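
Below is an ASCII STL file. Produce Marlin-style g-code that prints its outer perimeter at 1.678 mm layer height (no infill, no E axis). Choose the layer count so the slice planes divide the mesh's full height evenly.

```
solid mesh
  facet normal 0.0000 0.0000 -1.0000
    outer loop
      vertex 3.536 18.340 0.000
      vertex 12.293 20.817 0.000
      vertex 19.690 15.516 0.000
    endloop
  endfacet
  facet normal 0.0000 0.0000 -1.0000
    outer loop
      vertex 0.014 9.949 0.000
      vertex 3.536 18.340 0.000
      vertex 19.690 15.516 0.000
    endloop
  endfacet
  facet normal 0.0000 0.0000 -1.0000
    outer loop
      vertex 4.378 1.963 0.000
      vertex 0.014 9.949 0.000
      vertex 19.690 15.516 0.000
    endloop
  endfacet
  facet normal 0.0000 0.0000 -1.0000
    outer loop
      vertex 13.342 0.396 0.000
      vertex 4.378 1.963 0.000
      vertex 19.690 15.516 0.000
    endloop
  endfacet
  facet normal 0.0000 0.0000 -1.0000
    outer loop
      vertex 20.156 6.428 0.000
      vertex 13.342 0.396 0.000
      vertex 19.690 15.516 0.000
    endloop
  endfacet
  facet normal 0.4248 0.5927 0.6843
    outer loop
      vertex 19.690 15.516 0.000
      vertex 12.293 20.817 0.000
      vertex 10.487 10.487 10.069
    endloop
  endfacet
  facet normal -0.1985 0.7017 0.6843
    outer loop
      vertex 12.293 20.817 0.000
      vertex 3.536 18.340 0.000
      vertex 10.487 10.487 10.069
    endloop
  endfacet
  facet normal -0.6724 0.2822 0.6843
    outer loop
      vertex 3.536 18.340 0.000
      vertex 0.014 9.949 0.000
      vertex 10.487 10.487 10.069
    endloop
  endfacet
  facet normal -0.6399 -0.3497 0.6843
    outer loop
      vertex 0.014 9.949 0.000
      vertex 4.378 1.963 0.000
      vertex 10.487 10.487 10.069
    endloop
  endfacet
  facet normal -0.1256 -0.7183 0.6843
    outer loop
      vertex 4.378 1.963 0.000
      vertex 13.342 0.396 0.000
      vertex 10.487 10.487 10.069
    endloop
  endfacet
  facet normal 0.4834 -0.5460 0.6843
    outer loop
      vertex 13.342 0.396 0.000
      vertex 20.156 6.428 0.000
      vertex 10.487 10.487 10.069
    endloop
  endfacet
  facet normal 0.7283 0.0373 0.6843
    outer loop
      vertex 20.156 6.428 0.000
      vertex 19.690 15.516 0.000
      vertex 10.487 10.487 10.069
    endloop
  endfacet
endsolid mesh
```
; perimeter-only toolpath
G21 ; units = mm
G90 ; absolute positioning
G28 ; home
; layer 1
G0 Z1.678
G0 X18.156 Y14.678
G1 X11.992 Y19.095
G1 X4.694 Y17.031
G1 X1.759 Y10.039
G1 X5.396 Y3.384
G1 X12.866 Y2.078
G1 X18.544 Y7.104
G1 X18.156 Y14.678
; layer 2
G0 Z3.356
G0 X16.622 Y13.840
G1 X11.691 Y17.374
G1 X5.853 Y15.722
G1 X3.505 Y10.128
G1 X6.414 Y4.804
G1 X12.390 Y3.760
G1 X16.933 Y7.781
G1 X16.622 Y13.840
; layer 3
G0 Z5.035
G0 X15.088 Y13.002
G1 X11.390 Y15.652
G1 X7.011 Y14.413
G1 X5.250 Y10.218
G1 X7.433 Y6.225
G1 X11.915 Y5.442
G1 X15.322 Y8.457
G1 X15.088 Y13.002
; layer 4
G0 Z6.713
G0 X13.555 Y12.163
G1 X11.089 Y13.930
G1 X8.170 Y13.105
G1 X6.996 Y10.308
G1 X8.451 Y7.646
G1 X11.439 Y7.123
G1 X13.710 Y9.134
G1 X13.555 Y12.163
; layer 5
G0 Z8.391
G0 X12.021 Y11.325
G1 X10.788 Y12.209
G1 X9.329 Y11.796
G1 X8.741 Y10.397
G1 X9.469 Y9.066
G1 X10.963 Y8.805
G1 X12.099 Y9.810
G1 X12.021 Y11.325
M2 ; end

The solid is a regular 7-sided pyramid, base circumscribed radius ≈ 10.5 mm, apex at z ≈ 10.1 mm. Slicing at Δz = 1.678 mm — 6 equal slices spanning the solid's height, so layer i sits at z = i·h/6 — gives 5 non-empty perimeters. Each is a 7-segment closed polygon; G0 lifts to the layer z and rapids to the start vertex, then G1 traces the edges. The cross-section shrinks linearly with z (the slice at the apex is degenerate and omitted).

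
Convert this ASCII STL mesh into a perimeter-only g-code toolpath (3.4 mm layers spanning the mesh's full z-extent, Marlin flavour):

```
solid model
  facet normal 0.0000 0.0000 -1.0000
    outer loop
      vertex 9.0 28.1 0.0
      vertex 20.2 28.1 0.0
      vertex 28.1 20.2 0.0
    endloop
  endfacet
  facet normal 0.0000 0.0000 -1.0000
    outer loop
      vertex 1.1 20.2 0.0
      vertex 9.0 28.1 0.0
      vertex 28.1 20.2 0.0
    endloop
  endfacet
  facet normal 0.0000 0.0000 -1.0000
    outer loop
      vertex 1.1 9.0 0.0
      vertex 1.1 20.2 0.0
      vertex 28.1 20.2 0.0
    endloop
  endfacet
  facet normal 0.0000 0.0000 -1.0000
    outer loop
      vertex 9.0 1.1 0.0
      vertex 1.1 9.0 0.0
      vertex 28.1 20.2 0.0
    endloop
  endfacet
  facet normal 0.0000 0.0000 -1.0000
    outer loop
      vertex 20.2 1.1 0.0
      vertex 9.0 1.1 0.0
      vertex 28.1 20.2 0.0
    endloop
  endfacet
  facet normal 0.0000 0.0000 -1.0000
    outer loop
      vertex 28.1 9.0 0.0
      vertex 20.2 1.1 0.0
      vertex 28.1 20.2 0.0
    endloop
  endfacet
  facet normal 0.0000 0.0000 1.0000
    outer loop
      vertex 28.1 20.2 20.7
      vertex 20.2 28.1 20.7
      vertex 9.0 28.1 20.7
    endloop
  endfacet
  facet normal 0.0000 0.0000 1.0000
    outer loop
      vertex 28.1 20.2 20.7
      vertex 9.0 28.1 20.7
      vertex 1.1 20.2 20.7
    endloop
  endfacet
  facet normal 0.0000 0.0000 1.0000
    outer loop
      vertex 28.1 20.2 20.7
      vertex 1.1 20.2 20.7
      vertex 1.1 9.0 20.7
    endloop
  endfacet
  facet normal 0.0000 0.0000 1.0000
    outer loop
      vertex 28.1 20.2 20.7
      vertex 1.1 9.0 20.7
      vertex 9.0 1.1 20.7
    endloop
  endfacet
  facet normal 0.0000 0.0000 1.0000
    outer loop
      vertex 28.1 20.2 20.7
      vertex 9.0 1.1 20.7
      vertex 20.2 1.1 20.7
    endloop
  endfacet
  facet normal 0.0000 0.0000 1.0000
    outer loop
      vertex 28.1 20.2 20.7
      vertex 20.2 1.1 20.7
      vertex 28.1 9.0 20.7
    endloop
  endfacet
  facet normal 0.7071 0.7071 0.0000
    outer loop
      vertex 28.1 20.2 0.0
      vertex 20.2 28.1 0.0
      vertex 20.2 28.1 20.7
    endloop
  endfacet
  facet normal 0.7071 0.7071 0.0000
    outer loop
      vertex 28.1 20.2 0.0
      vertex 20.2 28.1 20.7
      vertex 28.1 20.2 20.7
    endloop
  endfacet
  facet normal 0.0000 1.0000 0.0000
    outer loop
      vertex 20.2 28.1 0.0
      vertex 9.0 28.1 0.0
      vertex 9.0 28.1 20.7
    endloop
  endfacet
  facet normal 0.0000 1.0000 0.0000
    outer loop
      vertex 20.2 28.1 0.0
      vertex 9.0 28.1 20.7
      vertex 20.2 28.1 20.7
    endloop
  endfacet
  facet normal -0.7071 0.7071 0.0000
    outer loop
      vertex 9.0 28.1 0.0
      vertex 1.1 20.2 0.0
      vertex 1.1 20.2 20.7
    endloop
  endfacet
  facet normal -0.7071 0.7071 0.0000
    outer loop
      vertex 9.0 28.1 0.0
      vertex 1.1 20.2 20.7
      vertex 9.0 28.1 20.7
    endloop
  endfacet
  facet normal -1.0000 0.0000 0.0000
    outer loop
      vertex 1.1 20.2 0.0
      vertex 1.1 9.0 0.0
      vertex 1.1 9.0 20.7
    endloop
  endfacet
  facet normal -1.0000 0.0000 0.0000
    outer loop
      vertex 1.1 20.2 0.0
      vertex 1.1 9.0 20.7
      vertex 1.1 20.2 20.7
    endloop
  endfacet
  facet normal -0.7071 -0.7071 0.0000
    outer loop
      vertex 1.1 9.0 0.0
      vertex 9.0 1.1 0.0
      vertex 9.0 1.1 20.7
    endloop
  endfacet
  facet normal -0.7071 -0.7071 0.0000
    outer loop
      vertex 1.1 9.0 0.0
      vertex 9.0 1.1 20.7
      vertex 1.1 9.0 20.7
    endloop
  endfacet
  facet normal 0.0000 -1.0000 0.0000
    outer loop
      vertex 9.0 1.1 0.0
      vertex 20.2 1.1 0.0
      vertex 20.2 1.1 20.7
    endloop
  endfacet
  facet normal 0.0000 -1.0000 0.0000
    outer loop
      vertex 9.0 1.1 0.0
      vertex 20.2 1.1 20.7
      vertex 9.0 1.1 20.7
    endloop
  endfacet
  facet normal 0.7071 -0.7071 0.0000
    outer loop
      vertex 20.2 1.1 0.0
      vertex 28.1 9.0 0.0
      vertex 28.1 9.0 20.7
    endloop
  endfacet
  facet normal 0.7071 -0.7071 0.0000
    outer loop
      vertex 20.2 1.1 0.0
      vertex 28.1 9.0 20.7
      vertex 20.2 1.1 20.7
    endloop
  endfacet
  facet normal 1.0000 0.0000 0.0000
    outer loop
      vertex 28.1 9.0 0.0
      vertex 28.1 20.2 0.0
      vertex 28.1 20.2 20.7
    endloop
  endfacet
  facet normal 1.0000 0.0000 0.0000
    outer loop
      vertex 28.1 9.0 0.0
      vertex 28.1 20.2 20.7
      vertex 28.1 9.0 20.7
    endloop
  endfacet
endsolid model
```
; perimeter-only toolpath
G21 ; units = mm
G90 ; absolute positioning
G28 ; home
; layer 1
G0 Z3.4
G0 X28.1 Y20.2
G1 X20.2 Y28.1
G1 X9.0 Y28.1
G1 X1.1 Y20.2
G1 X1.1 Y9.0
G1 X9.0 Y1.1
G1 X20.2 Y1.1
G1 X28.1 Y9.0
G1 X28.1 Y20.2
; layer 2
G0 Z6.9
G0 X28.1 Y20.2
G1 X20.2 Y28.1
G1 X9.0 Y28.1
G1 X1.1 Y20.2
G1 X1.1 Y9.0
G1 X9.0 Y1.1
G1 X20.2 Y1.1
G1 X28.1 Y9.0
G1 X28.1 Y20.2
; layer 3
G0 Z10.3
G0 X28.1 Y20.2
G1 X20.2 Y28.1
G1 X9.0 Y28.1
G1 X1.1 Y20.2
G1 X1.1 Y9.0
G1 X9.0 Y1.1
G1 X20.2 Y1.1
G1 X28.1 Y9.0
G1 X28.1 Y20.2
; layer 4
G0 Z13.8
G0 X28.1 Y20.2
G1 X20.2 Y28.1
G1 X9.0 Y28.1
G1 X1.1 Y20.2
G1 X1.1 Y9.0
G1 X9.0 Y1.1
G1 X20.2 Y1.1
G1 X28.1 Y9.0
G1 X28.1 Y20.2
; layer 5
G0 Z17.2
G0 X28.1 Y20.2
G1 X20.2 Y28.1
G1 X9.0 Y28.1
G1 X1.1 Y20.2
G1 X1.1 Y9.0
G1 X9.0 Y1.1
G1 X20.2 Y1.1
G1 X28.1 Y9.0
G1 X28.1 Y20.2
; layer 6
G0 Z20.7
G0 X28.1 Y20.2
G1 X20.2 Y28.1
G1 X9.0 Y28.1
G1 X1.1 Y20.2
G1 X1.1 Y9.0
G1 X9.0 Y1.1
G1 X20.2 Y1.1
G1 X28.1 Y9.0
G1 X28.1 Y20.2
M2 ; end

The solid is a regular 8-sided prism (a cylinder approximated with 8 flat sides), circumscribed radius ≈ 14.6 mm, height ≈ 20.7 mm. Slicing at Δz = 3.4 mm — 6 equal slices spanning the solid's height, so layer i sits at z = i·h/6 — gives 6 non-empty perimeters. Each is a 8-segment closed polygon; G0 lifts to the layer z and rapids to the start vertex, then G1 traces the edges.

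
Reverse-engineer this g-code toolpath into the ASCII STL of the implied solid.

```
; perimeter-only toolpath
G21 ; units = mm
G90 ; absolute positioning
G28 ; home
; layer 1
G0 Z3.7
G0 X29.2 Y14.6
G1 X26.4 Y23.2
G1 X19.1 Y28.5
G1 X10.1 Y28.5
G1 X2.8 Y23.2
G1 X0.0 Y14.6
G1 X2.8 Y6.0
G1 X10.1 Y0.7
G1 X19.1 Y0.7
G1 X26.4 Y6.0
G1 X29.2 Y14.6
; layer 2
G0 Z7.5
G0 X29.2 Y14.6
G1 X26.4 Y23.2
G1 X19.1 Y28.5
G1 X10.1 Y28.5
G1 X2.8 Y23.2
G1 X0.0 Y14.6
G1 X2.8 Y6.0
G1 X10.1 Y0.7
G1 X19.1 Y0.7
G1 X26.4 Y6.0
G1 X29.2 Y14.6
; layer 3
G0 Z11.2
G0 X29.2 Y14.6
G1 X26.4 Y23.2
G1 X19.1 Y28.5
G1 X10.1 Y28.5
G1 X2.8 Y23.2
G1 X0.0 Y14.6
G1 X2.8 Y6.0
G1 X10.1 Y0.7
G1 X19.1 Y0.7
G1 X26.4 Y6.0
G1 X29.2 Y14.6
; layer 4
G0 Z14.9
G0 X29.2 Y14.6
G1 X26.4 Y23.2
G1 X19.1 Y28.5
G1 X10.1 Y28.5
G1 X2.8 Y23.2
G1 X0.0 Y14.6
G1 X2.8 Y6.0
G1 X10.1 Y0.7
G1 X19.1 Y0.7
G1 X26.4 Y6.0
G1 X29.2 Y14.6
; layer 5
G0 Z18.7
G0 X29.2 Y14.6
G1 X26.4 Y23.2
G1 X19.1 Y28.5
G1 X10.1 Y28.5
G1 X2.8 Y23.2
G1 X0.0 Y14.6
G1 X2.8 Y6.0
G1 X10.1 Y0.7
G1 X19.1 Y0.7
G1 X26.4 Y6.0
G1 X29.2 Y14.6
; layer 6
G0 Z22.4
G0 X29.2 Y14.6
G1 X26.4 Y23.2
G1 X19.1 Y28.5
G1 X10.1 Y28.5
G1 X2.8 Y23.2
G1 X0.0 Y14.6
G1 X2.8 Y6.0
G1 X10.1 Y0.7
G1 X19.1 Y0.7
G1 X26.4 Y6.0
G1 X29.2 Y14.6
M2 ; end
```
solid part
  facet normal 0.0000 0.0000 -1.0000
    outer loop
      vertex 19.1 28.5 0.0
      vertex 26.4 23.2 0.0
      vertex 29.2 14.6 0.0
    endloop
  endfacet
  facet normal 0.0000 0.0000 -1.0000
    outer loop
      vertex 10.1 28.5 0.0
      vertex 19.1 28.5 0.0
      vertex 29.2 14.6 0.0
    endloop
  endfacet
  facet normal 0.0000 0.0000 -1.0000
    outer loop
      vertex 2.8 23.2 0.0
      vertex 10.1 28.5 0.0
      vertex 29.2 14.6 0.0
    endloop
  endfacet
  facet normal 0.0000 0.0000 -1.0000
    outer loop
      vertex 0.0 14.6 0.0
      vertex 2.8 23.2 0.0
      vertex 29.2 14.6 0.0
    endloop
  endfacet
  facet normal 0.0000 0.0000 -1.0000
    outer loop
      vertex 2.8 6.0 0.0
      vertex 0.0 14.6 0.0
      vertex 29.2 14.6 0.0
    endloop
  endfacet
  facet normal 0.0000 0.0000 -1.0000
    outer loop
      vertex 10.1 0.7 0.0
      vertex 2.8 6.0 0.0
      vertex 29.2 14.6 0.0
    endloop
  endfacet
  facet normal 0.0000 0.0000 -1.0000
    outer loop
      vertex 19.1 0.7 0.0
      vertex 10.1 0.7 0.0
      vertex 29.2 14.6 0.0
    endloop
  endfacet
  facet normal 0.0000 0.0000 -1.0000
    outer loop
      vertex 26.4 6.0 0.0
      vertex 19.1 0.7 0.0
      vertex 29.2 14.6 0.0
    endloop
  endfacet
  facet normal 0.0000 0.0000 1.0000
    outer loop
      vertex 29.2 14.6 22.4
      vertex 26.4 23.2 22.4
      vertex 19.1 28.5 22.4
    endloop
  endfacet
  facet normal 0.0000 0.0000 1.0000
    outer loop
      vertex 29.2 14.6 22.4
      vertex 19.1 28.5 22.4
      vertex 10.1 28.5 22.4
    endloop
  endfacet
  facet normal 0.0000 0.0000 1.0000
    outer loop
      vertex 29.2 14.6 22.4
      vertex 10.1 28.5 22.4
      vertex 2.8 23.2 22.4
    endloop
  endfacet
  facet normal 0.0000 0.0000 1.0000
    outer loop
      vertex 29.2 14.6 22.4
      vertex 2.8 23.2 22.4
      vertex 0.0 14.6 22.4
    endloop
  endfacet
  facet normal 0.0000 0.0000 1.0000
    outer loop
      vertex 29.2 14.6 22.4
      vertex 0.0 14.6 22.4
      vertex 2.8 6.0 22.4
    endloop
  endfacet
  facet normal 0.0000 0.0000 1.0000
    outer loop
      vertex 29.2 14.6 22.4
      vertex 2.8 6.0 22.4
      vertex 10.1 0.7 22.4
    endloop
  endfacet
  facet normal 0.0000 0.0000 1.0000
    outer loop
      vertex 29.2 14.6 22.4
      vertex 10.1 0.7 22.4
      vertex 19.1 0.7 22.4
    endloop
  endfacet
  facet normal 0.0000 0.0000 1.0000
    outer loop
      vertex 29.2 14.6 22.4
      vertex 19.1 0.7 22.4
      vertex 26.4 6.0 22.4
    endloop
  endfacet
  facet normal 0.9509 0.3096 0.0000
    outer loop
      vertex 29.2 14.6 0.0
      vertex 26.4 23.2 0.0
      vertex 26.4 23.2 22.4
    endloop
  endfacet
  facet normal 0.9509 0.3096 0.0000
    outer loop
      vertex 29.2 14.6 0.0
      vertex 26.4 23.2 22.4
      vertex 29.2 14.6 22.4
    endloop
  endfacet
  facet normal 0.5875 0.8092 0.0000
    outer loop
      vertex 26.4 23.2 0.0
      vertex 19.1 28.5 0.0
      vertex 19.1 28.5 22.4
    endloop
  endfacet
  facet normal 0.5875 0.8092 0.0000
    outer loop
      vertex 26.4 23.2 0.0
      vertex 19.1 28.5 22.4
      vertex 26.4 23.2 22.4
    endloop
  endfacet
  facet normal 0.0000 1.0000 0.0000
    outer loop
      vertex 19.1 28.5 0.0
      vertex 10.1 28.5 0.0
      vertex 10.1 28.5 22.4
    endloop
  endfacet
  facet normal 0.0000 1.0000 0.0000
    outer loop
      vertex 19.1 28.5 0.0
      vertex 10.1 28.5 22.4
      vertex 19.1 28.5 22.4
    endloop
  endfacet
  facet normal -0.5875 0.8092 0.0000
    outer loop
      vertex 10.1 28.5 0.0
      vertex 2.8 23.2 0.0
      vertex 2.8 23.2 22.4
    endloop
  endfacet
  facet normal -0.5875 0.8092 0.0000
    outer loop
      vertex 10.1 28.5 0.0
      vertex 2.8 23.2 22.4
      vertex 10.1 28.5 22.4
    endloop
  endfacet
  facet normal -0.9509 0.3096 0.0000
    outer loop
      vertex 2.8 23.2 0.0
      vertex 0.0 14.6 0.0
      vertex 0.0 14.6 22.4
    endloop
  endfacet
  facet normal -0.9509 0.3096 0.0000
    outer loop
      vertex 2.8 23.2 0.0
      vertex 0.0 14.6 22.4
      vertex 2.8 23.2 22.4
    endloop
  endfacet
  facet normal -0.9509 -0.3096 0.0000
    outer loop
      vertex 0.0 14.6 0.0
      vertex 2.8 6.0 0.0
      vertex 2.8 6.0 22.4
    endloop
  endfacet
  facet normal -0.9509 -0.3096 0.0000
    outer loop
      vertex 0.0 14.6 0.0
      vertex 2.8 6.0 22.4
      vertex 0.0 14.6 22.4
    endloop
  endfacet
  facet normal -0.5875 -0.8092 0.0000
    outer loop
      vertex 2.8 6.0 0.0
      vertex 10.1 0.7 0.0
      vertex 10.1 0.7 22.4
    endloop
  endfacet
  facet normal -0.5875 -0.8092 0.0000
    outer loop
      vertex 2.8 6.0 0.0
      vertex 10.1 0.7 22.4
      vertex 2.8 6.0 22.4
    endloop
  endfacet
  facet normal 0.0000 -1.0000 0.0000
    outer loop
      vertex 10.1 0.7 0.0
      vertex 19.1 0.7 0.0
      vertex 19.1 0.7 22.4
    endloop
  endfacet
  facet normal 0.0000 -1.0000 0.0000
    outer loop
      vertex 10.1 0.7 0.0
      vertex 19.1 0.7 22.4
      vertex 10.1 0.7 22.4
    endloop
  endfacet
  facet normal 0.5875 -0.8092 0.0000
    outer loop
      vertex 19.1 0.7 0.0
      vertex 26.4 6.0 0.0
      vertex 26.4 6.0 22.4
    endloop
  endfacet
  facet normal 0.5875 -0.8092 0.0000
    outer loop
      vertex 19.1 0.7 0.0
      vertex 26.4 6.0 22.4
      vertex 19.1 0.7 22.4
    endloop
  endfacet
  facet normal 0.9509 -0.3096 0.0000
    outer loop
      vertex 26.4 6.0 0.0
      vertex 29.2 14.6 0.0
      vertex 29.2 14.6 22.4
    endloop
  endfacet
  facet normal 0.9509 -0.3096 0.0000
    outer loop
      vertex 26.4 6.0 0.0
      vertex 29.2 14.6 22.4
      vertex 26.4 6.0 22.4
    endloop
  endfacet
endsolid part

The G0 Z moves step by Δz≈3.7 mm. Every layer's G1 loop is the same polygon, so the solid is a straight extrusion of it from z=0 to z≈22.4. Closing with flat bottom and top caps and triangulating gives 36 facets — a regular 10-sided prism (a cylinder approximated with 10 flat sides), circumscribed radius ≈ 14.6 mm, height ≈ 22.4 mm.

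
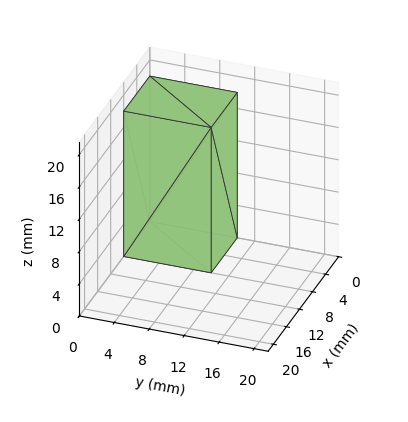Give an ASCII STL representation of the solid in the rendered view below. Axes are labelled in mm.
Reading the render: the shape is a rectangular box, roughly 8 × 10 mm footprint and 18 mm tall (dimensions read to the nearest mm from the axis ticks). For the STL, each face is triangulated and given an outward normal.

solid part
  facet normal 0.0000 0.0000 -1.0000
    outer loop
      vertex 8.00 10.00 0.00
      vertex 8.00 0.00 0.00
      vertex 0.00 0.00 0.00
    endloop
  endfacet
  facet normal 0.0000 0.0000 -1.0000
    outer loop
      vertex 0.00 10.00 0.00
      vertex 8.00 10.00 0.00
      vertex 0.00 0.00 0.00
    endloop
  endfacet
  facet normal 0.0000 0.0000 1.0000
    outer loop
      vertex 0.00 0.00 18.00
      vertex 8.00 0.00 18.00
      vertex 8.00 10.00 18.00
    endloop
  endfacet
  facet normal 0.0000 0.0000 1.0000
    outer loop
      vertex 0.00 0.00 18.00
      vertex 8.00 10.00 18.00
      vertex 0.00 10.00 18.00
    endloop
  endfacet
  facet normal 0.0000 -1.0000 0.0000
    outer loop
      vertex 0.00 0.00 0.00
      vertex 8.00 0.00 0.00
      vertex 8.00 0.00 18.00
    endloop
  endfacet
  facet normal 0.0000 -1.0000 0.0000
    outer loop
      vertex 0.00 0.00 0.00
      vertex 8.00 0.00 18.00
      vertex 0.00 0.00 18.00
    endloop
  endfacet
  facet normal 0.0000 1.0000 0.0000
    outer loop
      vertex 8.00 10.00 18.00
      vertex 8.00 10.00 0.00
      vertex 0.00 10.00 0.00
    endloop
  endfacet
  facet normal 0.0000 1.0000 0.0000
    outer loop
      vertex 0.00 10.00 18.00
      vertex 8.00 10.00 18.00
      vertex 0.00 10.00 0.00
    endloop
  endfacet
  facet normal -1.0000 0.0000 0.0000
    outer loop
      vertex 0.00 10.00 18.00
      vertex 0.00 10.00 0.00
      vertex 0.00 0.00 0.00
    endloop
  endfacet
  facet normal -1.0000 0.0000 0.0000
    outer loop
      vertex 0.00 0.00 18.00
      vertex 0.00 10.00 18.00
      vertex 0.00 0.00 0.00
    endloop
  endfacet
  facet normal 1.0000 0.0000 0.0000
    outer loop
      vertex 8.00 0.00 0.00
      vertex 8.00 10.00 0.00
      vertex 8.00 10.00 18.00
    endloop
  endfacet
  facet normal 1.0000 0.0000 0.0000
    outer loop
      vertex 8.00 0.00 0.00
      vertex 8.00 10.00 18.00
      vertex 8.00 0.00 18.00
    endloop
  endfacet
endsolid part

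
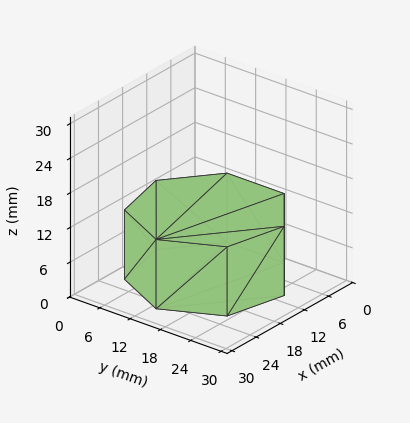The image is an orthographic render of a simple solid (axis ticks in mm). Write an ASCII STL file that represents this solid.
Reading the render: the shape is a regular 7-sided prism (a cylinder approximated with 7 flat sides), circumscribed radius ≈ 13 mm, height ≈ 12 mm (dimensions read to the nearest mm from the axis ticks). For the STL, each face is triangulated and given an outward normal.

solid part
  facet normal 0.0000 0.0000 -1.0000
    outer loop
      vertex 10.107 25.674 0.000
      vertex 21.105 23.164 0.000
      vertex 26.000 13.000 0.000
    endloop
  endfacet
  facet normal 0.0000 0.0000 -1.0000
    outer loop
      vertex 1.287 18.640 0.000
      vertex 10.107 25.674 0.000
      vertex 26.000 13.000 0.000
    endloop
  endfacet
  facet normal 0.0000 0.0000 -1.0000
    outer loop
      vertex 1.287 7.360 0.000
      vertex 1.287 18.640 0.000
      vertex 26.000 13.000 0.000
    endloop
  endfacet
  facet normal 0.0000 0.0000 -1.0000
    outer loop
      vertex 10.107 0.326 0.000
      vertex 1.287 7.360 0.000
      vertex 26.000 13.000 0.000
    endloop
  endfacet
  facet normal 0.0000 0.0000 -1.0000
    outer loop
      vertex 21.105 2.836 0.000
      vertex 10.107 0.326 0.000
      vertex 26.000 13.000 0.000
    endloop
  endfacet
  facet normal 0.0000 0.0000 1.0000
    outer loop
      vertex 26.000 13.000 12.000
      vertex 21.105 23.164 12.000
      vertex 10.107 25.674 12.000
    endloop
  endfacet
  facet normal 0.0000 0.0000 1.0000
    outer loop
      vertex 26.000 13.000 12.000
      vertex 10.107 25.674 12.000
      vertex 1.287 18.640 12.000
    endloop
  endfacet
  facet normal 0.0000 0.0000 1.0000
    outer loop
      vertex 26.000 13.000 12.000
      vertex 1.287 18.640 12.000
      vertex 1.287 7.360 12.000
    endloop
  endfacet
  facet normal 0.0000 0.0000 1.0000
    outer loop
      vertex 26.000 13.000 12.000
      vertex 1.287 7.360 12.000
      vertex 10.107 0.326 12.000
    endloop
  endfacet
  facet normal 0.0000 0.0000 1.0000
    outer loop
      vertex 26.000 13.000 12.000
      vertex 10.107 0.326 12.000
      vertex 21.105 2.836 12.000
    endloop
  endfacet
  facet normal 0.9010 0.4339 0.0000
    outer loop
      vertex 26.000 13.000 0.000
      vertex 21.105 23.164 0.000
      vertex 21.105 23.164 12.000
    endloop
  endfacet
  facet normal 0.9010 0.4339 0.0000
    outer loop
      vertex 26.000 13.000 0.000
      vertex 21.105 23.164 12.000
      vertex 26.000 13.000 12.000
    endloop
  endfacet
  facet normal 0.2225 0.9749 0.0000
    outer loop
      vertex 21.105 23.164 0.000
      vertex 10.107 25.674 0.000
      vertex 10.107 25.674 12.000
    endloop
  endfacet
  facet normal 0.2225 0.9749 0.0000
    outer loop
      vertex 21.105 23.164 0.000
      vertex 10.107 25.674 12.000
      vertex 21.105 23.164 12.000
    endloop
  endfacet
  facet normal -0.6235 0.7818 0.0000
    outer loop
      vertex 10.107 25.674 0.000
      vertex 1.287 18.640 0.000
      vertex 1.287 18.640 12.000
    endloop
  endfacet
  facet normal -0.6235 0.7818 0.0000
    outer loop
      vertex 10.107 25.674 0.000
      vertex 1.287 18.640 12.000
      vertex 10.107 25.674 12.000
    endloop
  endfacet
  facet normal -1.0000 0.0000 0.0000
    outer loop
      vertex 1.287 18.640 0.000
      vertex 1.287 7.360 0.000
      vertex 1.287 7.360 12.000
    endloop
  endfacet
  facet normal -1.0000 0.0000 0.0000
    outer loop
      vertex 1.287 18.640 0.000
      vertex 1.287 7.360 12.000
      vertex 1.287 18.640 12.000
    endloop
  endfacet
  facet normal -0.6235 -0.7818 0.0000
    outer loop
      vertex 1.287 7.360 0.000
      vertex 10.107 0.326 0.000
      vertex 10.107 0.326 12.000
    endloop
  endfacet
  facet normal -0.6235 -0.7818 0.0000
    outer loop
      vertex 1.287 7.360 0.000
      vertex 10.107 0.326 12.000
      vertex 1.287 7.360 12.000
    endloop
  endfacet
  facet normal 0.2225 -0.9749 0.0000
    outer loop
      vertex 10.107 0.326 0.000
      vertex 21.105 2.836 0.000
      vertex 21.105 2.836 12.000
    endloop
  endfacet
  facet normal 0.2225 -0.9749 0.0000
    outer loop
      vertex 10.107 0.326 0.000
      vertex 21.105 2.836 12.000
      vertex 10.107 0.326 12.000
    endloop
  endfacet
  facet normal 0.9010 -0.4339 0.0000
    outer loop
      vertex 21.105 2.836 0.000
      vertex 26.000 13.000 0.000
      vertex 26.000 13.000 12.000
    endloop
  endfacet
  facet normal 0.9010 -0.4339 0.0000
    outer loop
      vertex 21.105 2.836 0.000
      vertex 26.000 13.000 12.000
      vertex 21.105 2.836 12.000
    endloop
  endfacet
endsolid part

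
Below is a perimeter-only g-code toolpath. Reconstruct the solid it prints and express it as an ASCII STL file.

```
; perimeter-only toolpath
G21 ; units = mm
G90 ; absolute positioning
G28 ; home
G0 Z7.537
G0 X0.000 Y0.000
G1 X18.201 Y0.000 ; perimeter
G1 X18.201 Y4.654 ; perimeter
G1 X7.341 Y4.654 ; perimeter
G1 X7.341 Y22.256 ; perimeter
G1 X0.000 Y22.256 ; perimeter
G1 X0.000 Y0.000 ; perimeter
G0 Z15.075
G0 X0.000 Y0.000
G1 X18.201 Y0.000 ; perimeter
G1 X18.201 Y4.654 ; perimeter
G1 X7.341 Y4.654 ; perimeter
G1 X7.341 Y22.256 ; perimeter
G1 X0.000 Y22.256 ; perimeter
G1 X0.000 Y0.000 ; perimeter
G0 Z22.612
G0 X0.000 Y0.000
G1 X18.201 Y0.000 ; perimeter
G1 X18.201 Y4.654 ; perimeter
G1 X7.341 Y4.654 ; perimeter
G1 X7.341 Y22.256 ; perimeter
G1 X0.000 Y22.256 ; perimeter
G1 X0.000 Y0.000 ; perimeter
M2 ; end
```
solid part
  facet normal 0.0000 0.0000 -1.0000
    outer loop
      vertex 18.201 4.654 0.000
      vertex 18.201 0.000 0.000
      vertex 0.000 0.000 0.000
    endloop
  endfacet
  facet normal 0.0000 0.0000 -1.0000
    outer loop
      vertex 7.341 4.654 0.000
      vertex 18.201 4.654 0.000
      vertex 0.000 0.000 0.000
    endloop
  endfacet
  facet normal 0.0000 0.0000 -1.0000
    outer loop
      vertex 7.341 22.256 0.000
      vertex 7.341 4.654 0.000
      vertex 0.000 0.000 0.000
    endloop
  endfacet
  facet normal 0.0000 0.0000 -1.0000
    outer loop
      vertex 0.000 22.256 0.000
      vertex 7.341 22.256 0.000
      vertex 0.000 0.000 0.000
    endloop
  endfacet
  facet normal 0.0000 0.0000 1.0000
    outer loop
      vertex 0.000 0.000 22.612
      vertex 18.201 0.000 22.612
      vertex 18.201 4.654 22.612
    endloop
  endfacet
  facet normal 0.0000 0.0000 1.0000
    outer loop
      vertex 0.000 0.000 22.612
      vertex 18.201 4.654 22.612
      vertex 7.341 4.654 22.612
    endloop
  endfacet
  facet normal 0.0000 0.0000 1.0000
    outer loop
      vertex 0.000 0.000 22.612
      vertex 7.341 4.654 22.612
      vertex 7.341 22.256 22.612
    endloop
  endfacet
  facet normal 0.0000 0.0000 1.0000
    outer loop
      vertex 0.000 0.000 22.612
      vertex 7.341 22.256 22.612
      vertex 0.000 22.256 22.612
    endloop
  endfacet
  facet normal 0.0000 -1.0000 0.0000
    outer loop
      vertex 0.000 0.000 0.000
      vertex 18.201 0.000 0.000
      vertex 18.201 0.000 22.612
    endloop
  endfacet
  facet normal 0.0000 -1.0000 0.0000
    outer loop
      vertex 0.000 0.000 0.000
      vertex 18.201 0.000 22.612
      vertex 0.000 0.000 22.612
    endloop
  endfacet
  facet normal 1.0000 0.0000 0.0000
    outer loop
      vertex 18.201 0.000 0.000
      vertex 18.201 4.654 0.000
      vertex 18.201 4.654 22.612
    endloop
  endfacet
  facet normal 1.0000 0.0000 0.0000
    outer loop
      vertex 18.201 0.000 0.000
      vertex 18.201 4.654 22.612
      vertex 18.201 0.000 22.612
    endloop
  endfacet
  facet normal 0.0000 1.0000 0.0000
    outer loop
      vertex 18.201 4.654 0.000
      vertex 7.341 4.654 0.000
      vertex 7.341 4.654 22.612
    endloop
  endfacet
  facet normal 0.0000 1.0000 0.0000
    outer loop
      vertex 18.201 4.654 0.000
      vertex 7.341 4.654 22.612
      vertex 18.201 4.654 22.612
    endloop
  endfacet
  facet normal 1.0000 0.0000 0.0000
    outer loop
      vertex 7.341 4.654 0.000
      vertex 7.341 22.256 0.000
      vertex 7.341 22.256 22.612
    endloop
  endfacet
  facet normal 1.0000 0.0000 0.0000
    outer loop
      vertex 7.341 4.654 0.000
      vertex 7.341 22.256 22.612
      vertex 7.341 4.654 22.612
    endloop
  endfacet
  facet normal 0.0000 1.0000 0.0000
    outer loop
      vertex 7.341 22.256 0.000
      vertex 0.000 22.256 0.000
      vertex 0.000 22.256 22.612
    endloop
  endfacet
  facet normal 0.0000 1.0000 0.0000
    outer loop
      vertex 7.341 22.256 0.000
      vertex 0.000 22.256 22.612
      vertex 7.341 22.256 22.612
    endloop
  endfacet
  facet normal -1.0000 0.0000 0.0000
    outer loop
      vertex 0.000 22.256 0.000
      vertex 0.000 0.000 0.000
      vertex 0.000 0.000 22.612
    endloop
  endfacet
  facet normal -1.0000 0.0000 0.0000
    outer loop
      vertex 0.000 22.256 0.000
      vertex 0.000 0.000 22.612
      vertex 0.000 22.256 22.612
    endloop
  endfacet
endsolid part

The G0 Z moves step by Δz≈7.537 mm. Every layer's G1 loop is the same polygon, so the solid is a straight extrusion of it from z=0 to z≈22.6. Closing with flat bottom and top caps and triangulating gives 20 facets — an L-shaped prism: outer 18.2 × 22.3 mm, arm thicknesses ≈ 4.65 mm (horizontal) and 7.34 mm (vertical), extruded 22.6 mm in z.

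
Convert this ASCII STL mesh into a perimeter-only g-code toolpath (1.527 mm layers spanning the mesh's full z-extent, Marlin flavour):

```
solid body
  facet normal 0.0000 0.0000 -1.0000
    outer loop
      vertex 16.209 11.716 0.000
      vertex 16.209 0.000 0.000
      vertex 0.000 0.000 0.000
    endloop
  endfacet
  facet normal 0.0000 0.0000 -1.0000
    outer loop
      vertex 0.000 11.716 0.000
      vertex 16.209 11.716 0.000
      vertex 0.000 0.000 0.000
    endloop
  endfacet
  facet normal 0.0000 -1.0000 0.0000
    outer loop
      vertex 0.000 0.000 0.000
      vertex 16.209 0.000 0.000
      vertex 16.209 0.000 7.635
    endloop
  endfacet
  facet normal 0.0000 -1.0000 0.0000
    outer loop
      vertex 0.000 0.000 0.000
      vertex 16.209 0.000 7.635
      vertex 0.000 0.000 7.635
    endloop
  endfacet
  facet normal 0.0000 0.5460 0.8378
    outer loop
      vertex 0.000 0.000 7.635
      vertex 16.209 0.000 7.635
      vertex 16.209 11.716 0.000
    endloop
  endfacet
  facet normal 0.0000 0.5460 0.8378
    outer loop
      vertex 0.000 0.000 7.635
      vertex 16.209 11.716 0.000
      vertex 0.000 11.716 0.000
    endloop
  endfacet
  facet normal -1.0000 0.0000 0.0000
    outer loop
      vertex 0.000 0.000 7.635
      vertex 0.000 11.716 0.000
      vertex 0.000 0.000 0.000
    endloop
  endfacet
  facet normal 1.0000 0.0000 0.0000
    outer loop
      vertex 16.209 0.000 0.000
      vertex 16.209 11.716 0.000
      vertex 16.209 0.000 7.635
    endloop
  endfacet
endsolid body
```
; perimeter-only toolpath
G21 ; units = mm
G90 ; absolute positioning
G28 ; home
; layer 1
G0 Z1.527
G0 X0.000 Y0.000
G1 X16.209 Y0.000
G1 X16.209 Y9.373
G1 X0.000 Y9.373
G1 X0.000 Y0.000
; layer 2
G0 Z3.054
G0 X0.000 Y0.000
G1 X16.209 Y0.000
G1 X16.209 Y7.030
G1 X0.000 Y7.030
G1 X0.000 Y0.000
; layer 3
G0 Z4.581
G0 X0.000 Y0.000
G1 X16.209 Y0.000
G1 X16.209 Y4.686
G1 X0.000 Y4.686
G1 X0.000 Y0.000
; layer 4
G0 Z6.108
G0 X0.000 Y0.000
G1 X16.209 Y0.000
G1 X16.209 Y2.343
G1 X0.000 Y2.343
G1 X0.000 Y0.000
M2 ; end

The solid is a wedge (ramp): 16.2 × 11.7 mm base, rising to 7.63 mm along the y=0 edge and sloping linearly to z=0 at y=11.7. Slicing at Δz = 1.527 mm — 5 equal slices spanning the solid's height, so layer i sits at z = i·h/5 — gives 4 non-empty perimeters. Each is a 4-segment closed polygon; G0 lifts to the layer z and rapids to the start vertex, then G1 traces the edges. The cross-section shrinks linearly with z (the slice at the apex is degenerate and omitted).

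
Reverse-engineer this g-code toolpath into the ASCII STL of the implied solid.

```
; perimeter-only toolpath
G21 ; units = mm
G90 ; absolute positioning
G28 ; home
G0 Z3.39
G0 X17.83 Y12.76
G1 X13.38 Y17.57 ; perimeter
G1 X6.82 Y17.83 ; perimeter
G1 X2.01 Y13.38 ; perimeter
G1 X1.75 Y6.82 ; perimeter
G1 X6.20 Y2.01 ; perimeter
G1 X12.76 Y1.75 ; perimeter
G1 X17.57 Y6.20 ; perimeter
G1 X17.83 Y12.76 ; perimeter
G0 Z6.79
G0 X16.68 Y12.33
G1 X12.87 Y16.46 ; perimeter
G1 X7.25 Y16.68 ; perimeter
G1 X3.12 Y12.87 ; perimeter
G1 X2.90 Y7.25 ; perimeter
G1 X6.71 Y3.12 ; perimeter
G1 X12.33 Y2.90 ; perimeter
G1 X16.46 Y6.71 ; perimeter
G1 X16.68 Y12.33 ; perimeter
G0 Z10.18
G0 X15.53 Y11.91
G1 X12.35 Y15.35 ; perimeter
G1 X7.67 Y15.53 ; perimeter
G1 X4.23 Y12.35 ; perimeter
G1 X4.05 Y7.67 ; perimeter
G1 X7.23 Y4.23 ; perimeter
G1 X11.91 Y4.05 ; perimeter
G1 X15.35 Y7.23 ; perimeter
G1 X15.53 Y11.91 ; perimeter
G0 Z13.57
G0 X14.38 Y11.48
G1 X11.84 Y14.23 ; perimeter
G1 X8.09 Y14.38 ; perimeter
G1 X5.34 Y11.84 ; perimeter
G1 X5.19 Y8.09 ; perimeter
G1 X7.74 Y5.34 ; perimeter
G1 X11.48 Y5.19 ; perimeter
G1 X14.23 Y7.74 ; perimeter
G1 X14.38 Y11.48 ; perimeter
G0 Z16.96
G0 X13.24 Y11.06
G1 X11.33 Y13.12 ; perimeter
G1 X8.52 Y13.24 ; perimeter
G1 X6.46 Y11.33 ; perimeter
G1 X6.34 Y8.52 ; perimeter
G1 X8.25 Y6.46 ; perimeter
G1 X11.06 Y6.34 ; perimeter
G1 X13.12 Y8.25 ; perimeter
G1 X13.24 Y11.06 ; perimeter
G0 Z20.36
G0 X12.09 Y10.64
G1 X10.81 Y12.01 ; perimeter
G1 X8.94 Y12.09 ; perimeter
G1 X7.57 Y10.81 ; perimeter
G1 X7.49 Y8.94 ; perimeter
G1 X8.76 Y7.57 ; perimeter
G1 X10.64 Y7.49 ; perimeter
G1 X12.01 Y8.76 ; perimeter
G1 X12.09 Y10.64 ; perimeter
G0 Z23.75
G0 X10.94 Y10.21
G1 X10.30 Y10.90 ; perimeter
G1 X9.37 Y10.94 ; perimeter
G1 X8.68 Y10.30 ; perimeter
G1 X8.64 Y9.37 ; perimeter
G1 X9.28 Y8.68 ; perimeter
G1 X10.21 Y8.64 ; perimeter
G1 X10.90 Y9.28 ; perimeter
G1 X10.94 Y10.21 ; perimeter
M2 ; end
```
solid part
  facet normal 0.0000 0.0000 -1.0000
    outer loop
      vertex 6.40 18.98 0.00
      vertex 13.89 18.68 0.00
      vertex 18.98 13.18 0.00
    endloop
  endfacet
  facet normal 0.0000 0.0000 -1.0000
    outer loop
      vertex 0.90 13.89 0.00
      vertex 6.40 18.98 0.00
      vertex 18.98 13.18 0.00
    endloop
  endfacet
  facet normal 0.0000 0.0000 -1.0000
    outer loop
      vertex 0.60 6.40 0.00
      vertex 0.90 13.89 0.00
      vertex 18.98 13.18 0.00
    endloop
  endfacet
  facet normal 0.0000 0.0000 -1.0000
    outer loop
      vertex 5.69 0.90 0.00
      vertex 0.60 6.40 0.00
      vertex 18.98 13.18 0.00
    endloop
  endfacet
  facet normal 0.0000 0.0000 -1.0000
    outer loop
      vertex 13.18 0.60 0.00
      vertex 5.69 0.90 0.00
      vertex 18.98 13.18 0.00
    endloop
  endfacet
  facet normal 0.0000 0.0000 -1.0000
    outer loop
      vertex 18.68 5.69 0.00
      vertex 13.18 0.60 0.00
      vertex 18.98 13.18 0.00
    endloop
  endfacet
  facet normal 0.6963 0.6444 0.3163
    outer loop
      vertex 18.98 13.18 0.00
      vertex 13.89 18.68 0.00
      vertex 9.79 9.79 27.14
    endloop
  endfacet
  facet normal 0.0380 0.9479 0.3162
    outer loop
      vertex 13.89 18.68 0.00
      vertex 6.40 18.98 0.00
      vertex 9.79 9.79 27.14
    endloop
  endfacet
  facet normal -0.6444 0.6963 0.3163
    outer loop
      vertex 6.40 18.98 0.00
      vertex 0.90 13.89 0.00
      vertex 9.79 9.79 27.14
    endloop
  endfacet
  facet normal -0.9479 0.0380 0.3162
    outer loop
      vertex 0.90 13.89 0.00
      vertex 0.60 6.40 0.00
      vertex 9.79 9.79 27.14
    endloop
  endfacet
  facet normal -0.6963 -0.6444 0.3163
    outer loop
      vertex 0.60 6.40 0.00
      vertex 5.69 0.90 0.00
      vertex 9.79 9.79 27.14
    endloop
  endfacet
  facet normal -0.0380 -0.9479 0.3162
    outer loop
      vertex 5.69 0.90 0.00
      vertex 13.18 0.60 0.00
      vertex 9.79 9.79 27.14
    endloop
  endfacet
  facet normal 0.6444 -0.6963 0.3163
    outer loop
      vertex 13.18 0.60 0.00
      vertex 18.68 5.69 0.00
      vertex 9.79 9.79 27.14
    endloop
  endfacet
  facet normal 0.9479 -0.0380 0.3162
    outer loop
      vertex 18.68 5.69 0.00
      vertex 18.98 13.18 0.00
      vertex 9.79 9.79 27.14
    endloop
  endfacet
endsolid part

The G0 Z moves step by Δz≈3.39 mm. The G1 loops shrink linearly with z, so the solid tapers from its base footprint up to z≈27.1. Closing with a flat bottom cap and the tapered top and triangulating gives 14 facets — a regular 8-sided pyramid, base circumscribed radius ≈ 9.79 mm, apex at z ≈ 27.1 mm.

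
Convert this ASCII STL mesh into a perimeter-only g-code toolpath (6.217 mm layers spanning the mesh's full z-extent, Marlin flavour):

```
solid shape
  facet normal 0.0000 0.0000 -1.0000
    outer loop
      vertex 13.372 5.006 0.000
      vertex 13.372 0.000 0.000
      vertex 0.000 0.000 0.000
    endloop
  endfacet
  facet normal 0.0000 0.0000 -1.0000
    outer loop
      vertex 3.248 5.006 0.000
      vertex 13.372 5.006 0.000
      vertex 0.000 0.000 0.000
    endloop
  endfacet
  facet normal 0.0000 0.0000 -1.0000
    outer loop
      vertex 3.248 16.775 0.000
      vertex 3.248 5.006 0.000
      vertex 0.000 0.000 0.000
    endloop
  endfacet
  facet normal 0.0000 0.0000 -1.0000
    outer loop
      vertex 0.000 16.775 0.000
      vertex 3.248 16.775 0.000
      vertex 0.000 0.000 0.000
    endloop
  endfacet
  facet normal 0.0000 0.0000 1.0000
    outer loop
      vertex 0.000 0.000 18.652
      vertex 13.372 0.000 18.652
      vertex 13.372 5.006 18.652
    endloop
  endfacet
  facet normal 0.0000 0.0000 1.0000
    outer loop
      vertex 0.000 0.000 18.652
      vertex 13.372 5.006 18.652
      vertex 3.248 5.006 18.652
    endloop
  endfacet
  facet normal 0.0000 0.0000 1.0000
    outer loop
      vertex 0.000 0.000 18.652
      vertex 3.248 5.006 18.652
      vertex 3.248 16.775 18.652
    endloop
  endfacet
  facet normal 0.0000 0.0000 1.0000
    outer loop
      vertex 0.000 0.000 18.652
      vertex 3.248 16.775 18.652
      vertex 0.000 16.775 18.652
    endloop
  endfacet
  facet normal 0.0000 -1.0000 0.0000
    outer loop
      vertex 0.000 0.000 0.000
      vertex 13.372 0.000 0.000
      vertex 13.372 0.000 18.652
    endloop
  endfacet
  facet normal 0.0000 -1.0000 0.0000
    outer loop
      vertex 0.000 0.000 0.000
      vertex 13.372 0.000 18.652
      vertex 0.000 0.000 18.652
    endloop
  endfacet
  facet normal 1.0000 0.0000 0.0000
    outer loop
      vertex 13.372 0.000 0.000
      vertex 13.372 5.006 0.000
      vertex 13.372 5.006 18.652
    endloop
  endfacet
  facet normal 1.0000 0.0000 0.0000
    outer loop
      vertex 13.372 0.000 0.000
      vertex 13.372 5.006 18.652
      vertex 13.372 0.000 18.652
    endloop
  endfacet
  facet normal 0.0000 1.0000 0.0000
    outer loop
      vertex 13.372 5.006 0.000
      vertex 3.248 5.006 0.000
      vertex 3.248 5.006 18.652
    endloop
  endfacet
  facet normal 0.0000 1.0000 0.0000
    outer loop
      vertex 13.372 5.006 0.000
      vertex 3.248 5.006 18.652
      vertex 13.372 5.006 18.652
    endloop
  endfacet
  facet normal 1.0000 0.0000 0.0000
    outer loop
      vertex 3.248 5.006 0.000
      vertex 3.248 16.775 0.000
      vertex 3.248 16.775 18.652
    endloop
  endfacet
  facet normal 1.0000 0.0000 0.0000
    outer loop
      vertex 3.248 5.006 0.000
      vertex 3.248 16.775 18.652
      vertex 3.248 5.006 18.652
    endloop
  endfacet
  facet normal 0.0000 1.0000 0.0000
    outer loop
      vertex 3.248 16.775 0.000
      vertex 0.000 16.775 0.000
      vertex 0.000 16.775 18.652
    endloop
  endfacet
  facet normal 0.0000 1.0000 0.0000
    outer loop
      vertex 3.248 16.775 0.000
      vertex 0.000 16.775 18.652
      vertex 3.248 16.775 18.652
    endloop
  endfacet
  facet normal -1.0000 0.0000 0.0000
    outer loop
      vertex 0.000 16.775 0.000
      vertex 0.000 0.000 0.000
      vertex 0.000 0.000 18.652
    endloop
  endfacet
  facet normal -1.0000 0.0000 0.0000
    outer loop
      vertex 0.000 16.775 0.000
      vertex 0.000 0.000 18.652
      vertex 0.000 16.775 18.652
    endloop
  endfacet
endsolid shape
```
; perimeter-only toolpath
G21 ; units = mm
G90 ; absolute positioning
G28 ; home
; layer 1
G0 Z6.217
G0 X0.000 Y0.000
G1 X13.372 Y0.000
G1 X13.372 Y5.006
G1 X3.248 Y5.006
G1 X3.248 Y16.775
G1 X0.000 Y16.775
G1 X0.000 Y0.000
; layer 2
G0 Z12.435
G0 X0.000 Y0.000
G1 X13.372 Y0.000
G1 X13.372 Y5.006
G1 X3.248 Y5.006
G1 X3.248 Y16.775
G1 X0.000 Y16.775
G1 X0.000 Y0.000
; layer 3
G0 Z18.652
G0 X0.000 Y0.000
G1 X13.372 Y0.000
G1 X13.372 Y5.006
G1 X3.248 Y5.006
G1 X3.248 Y16.775
G1 X0.000 Y16.775
G1 X0.000 Y0.000
M2 ; end

The solid is an L-shaped prism: outer 13.4 × 16.8 mm, arm thicknesses ≈ 5.01 mm (horizontal) and 3.25 mm (vertical), extruded 18.7 mm in z. Slicing at Δz = 6.217 mm — 3 equal slices spanning the solid's height, so layer i sits at z = i·h/3 — gives 3 non-empty perimeters. Each is a 6-segment closed polygon; G0 lifts to the layer z and rapids to the start vertex, then G1 traces the edges.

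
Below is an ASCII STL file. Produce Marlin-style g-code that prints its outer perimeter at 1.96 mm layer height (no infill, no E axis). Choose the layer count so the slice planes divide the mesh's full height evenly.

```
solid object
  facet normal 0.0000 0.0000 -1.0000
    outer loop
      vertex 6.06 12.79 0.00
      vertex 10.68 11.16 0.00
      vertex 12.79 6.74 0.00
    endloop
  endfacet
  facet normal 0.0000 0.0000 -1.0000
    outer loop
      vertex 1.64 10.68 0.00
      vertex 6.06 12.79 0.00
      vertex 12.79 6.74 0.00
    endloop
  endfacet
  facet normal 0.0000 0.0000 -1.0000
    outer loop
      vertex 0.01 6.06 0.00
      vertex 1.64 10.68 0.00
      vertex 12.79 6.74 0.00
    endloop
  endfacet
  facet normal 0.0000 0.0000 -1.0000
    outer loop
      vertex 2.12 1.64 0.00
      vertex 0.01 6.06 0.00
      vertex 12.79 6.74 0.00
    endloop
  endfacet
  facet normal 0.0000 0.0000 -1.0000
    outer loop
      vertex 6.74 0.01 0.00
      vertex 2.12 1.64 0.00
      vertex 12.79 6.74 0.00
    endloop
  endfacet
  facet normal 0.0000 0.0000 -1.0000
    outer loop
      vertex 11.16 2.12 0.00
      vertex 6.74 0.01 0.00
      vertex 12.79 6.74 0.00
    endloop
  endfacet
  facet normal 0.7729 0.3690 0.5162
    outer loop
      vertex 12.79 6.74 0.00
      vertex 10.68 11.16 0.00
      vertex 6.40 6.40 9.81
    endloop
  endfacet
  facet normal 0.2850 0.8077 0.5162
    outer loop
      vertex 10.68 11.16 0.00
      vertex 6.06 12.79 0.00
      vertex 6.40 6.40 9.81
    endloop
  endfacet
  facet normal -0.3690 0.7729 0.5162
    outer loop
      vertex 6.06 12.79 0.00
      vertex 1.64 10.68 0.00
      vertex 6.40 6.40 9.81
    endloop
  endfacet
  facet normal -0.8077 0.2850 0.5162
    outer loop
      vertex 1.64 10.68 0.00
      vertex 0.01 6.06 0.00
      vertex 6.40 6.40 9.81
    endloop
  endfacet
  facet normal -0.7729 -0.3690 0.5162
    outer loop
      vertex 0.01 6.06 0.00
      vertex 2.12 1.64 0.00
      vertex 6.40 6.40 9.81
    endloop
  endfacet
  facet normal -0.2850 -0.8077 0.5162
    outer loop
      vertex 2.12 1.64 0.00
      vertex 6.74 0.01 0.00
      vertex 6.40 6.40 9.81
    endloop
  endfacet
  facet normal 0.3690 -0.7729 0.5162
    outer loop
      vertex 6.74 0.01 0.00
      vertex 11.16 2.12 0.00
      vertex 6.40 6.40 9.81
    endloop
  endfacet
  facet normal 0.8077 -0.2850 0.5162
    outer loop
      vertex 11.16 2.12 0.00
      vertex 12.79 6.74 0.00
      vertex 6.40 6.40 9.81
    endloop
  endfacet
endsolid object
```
; perimeter-only toolpath
G21 ; units = mm
G90 ; absolute positioning
G28 ; home
; layer 1
G0 Z1.96
G0 X11.51 Y6.67
G1 X9.82 Y10.21
G1 X6.13 Y11.51
G1 X2.59 Y9.82
G1 X1.29 Y6.13
G1 X2.98 Y2.59
G1 X6.67 Y1.29
G1 X10.21 Y2.98
G1 X11.51 Y6.67
; layer 2
G0 Z3.92
G0 X10.23 Y6.60
G1 X8.97 Y9.26
G1 X6.20 Y10.23
G1 X3.54 Y8.97
G1 X2.57 Y6.20
G1 X3.83 Y3.54
G1 X6.60 Y2.57
G1 X9.26 Y3.83
G1 X10.23 Y6.60
; layer 3
G0 Z5.89
G0 X8.96 Y6.54
G1 X8.11 Y8.30
G1 X6.26 Y8.96
G1 X4.50 Y8.11
G1 X3.84 Y6.26
G1 X4.69 Y4.50
G1 X6.54 Y3.84
G1 X8.30 Y4.69
G1 X8.96 Y6.54
; layer 4
G0 Z7.85
G0 X7.68 Y6.47
G1 X7.26 Y7.35
G1 X6.33 Y7.68
G1 X5.45 Y7.26
G1 X5.12 Y6.33
G1 X5.54 Y5.45
G1 X6.47 Y5.12
G1 X7.35 Y5.54
G1 X7.68 Y6.47
M2 ; end

The solid is a regular 8-sided pyramid, base circumscribed radius ≈ 6.4 mm, apex at z ≈ 9.81 mm. Slicing at Δz = 1.96 mm — 5 equal slices spanning the solid's height, so layer i sits at z = i·h/5 — gives 4 non-empty perimeters. Each is a 8-segment closed polygon; G0 lifts to the layer z and rapids to the start vertex, then G1 traces the edges. The cross-section shrinks linearly with z (the slice at the apex is degenerate and omitted).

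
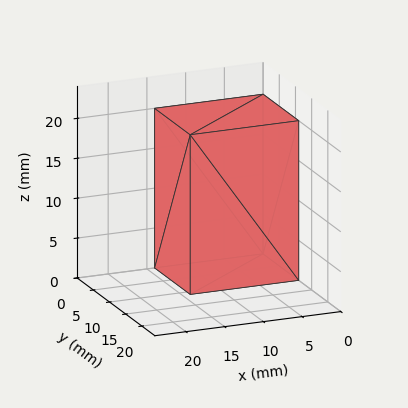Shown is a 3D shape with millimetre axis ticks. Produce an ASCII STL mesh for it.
Reading the render: the shape is a rectangular box, roughly 14 × 11 mm footprint and 20 mm tall (dimensions read to the nearest mm from the axis ticks). For the STL, each face is triangulated and given an outward normal.

solid part
  facet normal 0.0000 0.0000 -1.0000
    outer loop
      vertex 14.0 11.0 0.0
      vertex 14.0 0.0 0.0
      vertex 0.0 0.0 0.0
    endloop
  endfacet
  facet normal 0.0000 0.0000 -1.0000
    outer loop
      vertex 0.0 11.0 0.0
      vertex 14.0 11.0 0.0
      vertex 0.0 0.0 0.0
    endloop
  endfacet
  facet normal 0.0000 0.0000 1.0000
    outer loop
      vertex 0.0 0.0 20.0
      vertex 14.0 0.0 20.0
      vertex 14.0 11.0 20.0
    endloop
  endfacet
  facet normal 0.0000 0.0000 1.0000
    outer loop
      vertex 0.0 0.0 20.0
      vertex 14.0 11.0 20.0
      vertex 0.0 11.0 20.0
    endloop
  endfacet
  facet normal 0.0000 -1.0000 0.0000
    outer loop
      vertex 0.0 0.0 0.0
      vertex 14.0 0.0 0.0
      vertex 14.0 0.0 20.0
    endloop
  endfacet
  facet normal 0.0000 -1.0000 0.0000
    outer loop
      vertex 0.0 0.0 0.0
      vertex 14.0 0.0 20.0
      vertex 0.0 0.0 20.0
    endloop
  endfacet
  facet normal 0.0000 1.0000 0.0000
    outer loop
      vertex 14.0 11.0 20.0
      vertex 14.0 11.0 0.0
      vertex 0.0 11.0 0.0
    endloop
  endfacet
  facet normal 0.0000 1.0000 0.0000
    outer loop
      vertex 0.0 11.0 20.0
      vertex 14.0 11.0 20.0
      vertex 0.0 11.0 0.0
    endloop
  endfacet
  facet normal -1.0000 0.0000 0.0000
    outer loop
      vertex 0.0 11.0 20.0
      vertex 0.0 11.0 0.0
      vertex 0.0 0.0 0.0
    endloop
  endfacet
  facet normal -1.0000 0.0000 0.0000
    outer loop
      vertex 0.0 0.0 20.0
      vertex 0.0 11.0 20.0
      vertex 0.0 0.0 0.0
    endloop
  endfacet
  facet normal 1.0000 0.0000 0.0000
    outer loop
      vertex 14.0 0.0 0.0
      vertex 14.0 11.0 0.0
      vertex 14.0 11.0 20.0
    endloop
  endfacet
  facet normal 1.0000 0.0000 0.0000
    outer loop
      vertex 14.0 0.0 0.0
      vertex 14.0 11.0 20.0
      vertex 14.0 0.0 20.0
    endloop
  endfacet
endsolid part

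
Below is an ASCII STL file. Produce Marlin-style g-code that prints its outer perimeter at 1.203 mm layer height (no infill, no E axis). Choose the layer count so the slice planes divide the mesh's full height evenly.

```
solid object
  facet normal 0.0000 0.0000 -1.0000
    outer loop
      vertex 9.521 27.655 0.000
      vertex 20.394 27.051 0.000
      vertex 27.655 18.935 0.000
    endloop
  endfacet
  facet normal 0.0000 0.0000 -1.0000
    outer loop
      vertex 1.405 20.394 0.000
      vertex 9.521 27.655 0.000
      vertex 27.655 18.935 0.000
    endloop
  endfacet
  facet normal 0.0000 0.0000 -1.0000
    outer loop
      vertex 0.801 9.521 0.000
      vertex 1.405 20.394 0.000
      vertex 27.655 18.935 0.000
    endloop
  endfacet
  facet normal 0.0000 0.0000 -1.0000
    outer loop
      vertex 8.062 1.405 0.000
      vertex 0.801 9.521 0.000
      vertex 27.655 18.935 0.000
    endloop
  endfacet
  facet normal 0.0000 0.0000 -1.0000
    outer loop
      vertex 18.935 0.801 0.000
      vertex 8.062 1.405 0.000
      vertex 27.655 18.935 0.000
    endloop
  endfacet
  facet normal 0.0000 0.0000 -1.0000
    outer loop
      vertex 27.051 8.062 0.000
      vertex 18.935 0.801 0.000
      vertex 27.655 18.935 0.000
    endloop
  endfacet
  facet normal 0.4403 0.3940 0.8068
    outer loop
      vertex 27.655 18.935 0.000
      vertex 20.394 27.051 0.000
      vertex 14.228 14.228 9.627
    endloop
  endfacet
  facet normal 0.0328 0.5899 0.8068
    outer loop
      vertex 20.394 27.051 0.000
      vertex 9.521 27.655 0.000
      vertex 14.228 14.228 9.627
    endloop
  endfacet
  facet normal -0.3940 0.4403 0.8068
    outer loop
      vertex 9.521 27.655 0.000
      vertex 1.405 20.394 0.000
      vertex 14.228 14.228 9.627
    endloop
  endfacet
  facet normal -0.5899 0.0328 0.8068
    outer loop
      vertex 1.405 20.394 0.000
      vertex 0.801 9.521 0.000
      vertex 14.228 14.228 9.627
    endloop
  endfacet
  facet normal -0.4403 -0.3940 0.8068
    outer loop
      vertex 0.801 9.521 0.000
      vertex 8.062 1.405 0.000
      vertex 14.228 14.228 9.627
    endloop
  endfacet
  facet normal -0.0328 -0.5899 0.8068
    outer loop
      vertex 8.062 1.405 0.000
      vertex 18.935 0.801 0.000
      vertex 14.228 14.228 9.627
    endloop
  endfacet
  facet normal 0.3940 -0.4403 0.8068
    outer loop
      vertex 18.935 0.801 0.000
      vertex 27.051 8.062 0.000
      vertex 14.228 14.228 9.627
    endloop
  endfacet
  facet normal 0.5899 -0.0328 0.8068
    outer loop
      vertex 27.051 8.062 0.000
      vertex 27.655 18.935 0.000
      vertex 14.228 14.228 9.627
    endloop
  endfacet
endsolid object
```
; perimeter-only toolpath
G21 ; units = mm
G90 ; absolute positioning
G28 ; home
; layer 1
G0 Z1.203
G0 X25.977 Y18.347
G1 X19.623 Y25.448
G1 X10.109 Y25.977
G1 X3.008 Y19.623
G1 X2.479 Y10.109
G1 X8.833 Y3.008
G1 X18.347 Y2.479
G1 X25.448 Y8.833
G1 X25.977 Y18.347
; layer 2
G0 Z2.407
G0 X24.298 Y17.758
G1 X18.852 Y23.845
G1 X10.698 Y24.298
G1 X4.611 Y18.852
G1 X4.158 Y10.698
G1 X9.604 Y4.611
G1 X17.758 Y4.158
G1 X23.845 Y9.604
G1 X24.298 Y17.758
; layer 3
G0 Z3.610
G0 X22.620 Y17.170
G1 X18.082 Y22.242
G1 X11.286 Y22.620
G1 X6.214 Y18.082
G1 X5.836 Y11.286
G1 X10.374 Y6.214
G1 X17.170 Y5.836
G1 X22.242 Y10.374
G1 X22.620 Y17.170
; layer 4
G0 Z4.814
G0 X20.942 Y16.581
G1 X17.311 Y20.639
G1 X11.875 Y20.942
G1 X7.816 Y17.311
G1 X7.514 Y11.875
G1 X11.145 Y7.816
G1 X16.581 Y7.514
G1 X20.639 Y11.145
G1 X20.942 Y16.581
; layer 5
G0 Z6.017
G0 X19.263 Y15.993
G1 X16.540 Y19.037
G1 X12.463 Y19.263
G1 X9.419 Y16.540
G1 X9.193 Y12.463
G1 X11.916 Y9.419
G1 X15.993 Y9.193
G1 X19.037 Y11.916
G1 X19.263 Y15.993
; layer 6
G0 Z7.220
G0 X17.585 Y15.405
G1 X15.769 Y17.434
G1 X13.051 Y17.585
G1 X11.022 Y15.769
G1 X10.871 Y13.051
G1 X12.686 Y11.022
G1 X15.405 Y10.871
G1 X17.434 Y12.686
G1 X17.585 Y15.405
; layer 7
G0 Z8.424
G0 X15.906 Y14.816
G1 X14.999 Y15.831
G1 X13.640 Y15.906
G1 X12.625 Y14.999
G1 X12.550 Y13.640
G1 X13.457 Y12.625
G1 X14.816 Y12.550
G1 X15.831 Y13.457
G1 X15.906 Y14.816
M2 ; end

The solid is a regular 8-sided pyramid, base circumscribed radius ≈ 14.2 mm, apex at z ≈ 9.63 mm. Slicing at Δz = 1.203 mm — 8 equal slices spanning the solid's height, so layer i sits at z = i·h/8 — gives 7 non-empty perimeters. Each is a 8-segment closed polygon; G0 lifts to the layer z and rapids to the start vertex, then G1 traces the edges. The cross-section shrinks linearly with z (the slice at the apex is degenerate and omitted).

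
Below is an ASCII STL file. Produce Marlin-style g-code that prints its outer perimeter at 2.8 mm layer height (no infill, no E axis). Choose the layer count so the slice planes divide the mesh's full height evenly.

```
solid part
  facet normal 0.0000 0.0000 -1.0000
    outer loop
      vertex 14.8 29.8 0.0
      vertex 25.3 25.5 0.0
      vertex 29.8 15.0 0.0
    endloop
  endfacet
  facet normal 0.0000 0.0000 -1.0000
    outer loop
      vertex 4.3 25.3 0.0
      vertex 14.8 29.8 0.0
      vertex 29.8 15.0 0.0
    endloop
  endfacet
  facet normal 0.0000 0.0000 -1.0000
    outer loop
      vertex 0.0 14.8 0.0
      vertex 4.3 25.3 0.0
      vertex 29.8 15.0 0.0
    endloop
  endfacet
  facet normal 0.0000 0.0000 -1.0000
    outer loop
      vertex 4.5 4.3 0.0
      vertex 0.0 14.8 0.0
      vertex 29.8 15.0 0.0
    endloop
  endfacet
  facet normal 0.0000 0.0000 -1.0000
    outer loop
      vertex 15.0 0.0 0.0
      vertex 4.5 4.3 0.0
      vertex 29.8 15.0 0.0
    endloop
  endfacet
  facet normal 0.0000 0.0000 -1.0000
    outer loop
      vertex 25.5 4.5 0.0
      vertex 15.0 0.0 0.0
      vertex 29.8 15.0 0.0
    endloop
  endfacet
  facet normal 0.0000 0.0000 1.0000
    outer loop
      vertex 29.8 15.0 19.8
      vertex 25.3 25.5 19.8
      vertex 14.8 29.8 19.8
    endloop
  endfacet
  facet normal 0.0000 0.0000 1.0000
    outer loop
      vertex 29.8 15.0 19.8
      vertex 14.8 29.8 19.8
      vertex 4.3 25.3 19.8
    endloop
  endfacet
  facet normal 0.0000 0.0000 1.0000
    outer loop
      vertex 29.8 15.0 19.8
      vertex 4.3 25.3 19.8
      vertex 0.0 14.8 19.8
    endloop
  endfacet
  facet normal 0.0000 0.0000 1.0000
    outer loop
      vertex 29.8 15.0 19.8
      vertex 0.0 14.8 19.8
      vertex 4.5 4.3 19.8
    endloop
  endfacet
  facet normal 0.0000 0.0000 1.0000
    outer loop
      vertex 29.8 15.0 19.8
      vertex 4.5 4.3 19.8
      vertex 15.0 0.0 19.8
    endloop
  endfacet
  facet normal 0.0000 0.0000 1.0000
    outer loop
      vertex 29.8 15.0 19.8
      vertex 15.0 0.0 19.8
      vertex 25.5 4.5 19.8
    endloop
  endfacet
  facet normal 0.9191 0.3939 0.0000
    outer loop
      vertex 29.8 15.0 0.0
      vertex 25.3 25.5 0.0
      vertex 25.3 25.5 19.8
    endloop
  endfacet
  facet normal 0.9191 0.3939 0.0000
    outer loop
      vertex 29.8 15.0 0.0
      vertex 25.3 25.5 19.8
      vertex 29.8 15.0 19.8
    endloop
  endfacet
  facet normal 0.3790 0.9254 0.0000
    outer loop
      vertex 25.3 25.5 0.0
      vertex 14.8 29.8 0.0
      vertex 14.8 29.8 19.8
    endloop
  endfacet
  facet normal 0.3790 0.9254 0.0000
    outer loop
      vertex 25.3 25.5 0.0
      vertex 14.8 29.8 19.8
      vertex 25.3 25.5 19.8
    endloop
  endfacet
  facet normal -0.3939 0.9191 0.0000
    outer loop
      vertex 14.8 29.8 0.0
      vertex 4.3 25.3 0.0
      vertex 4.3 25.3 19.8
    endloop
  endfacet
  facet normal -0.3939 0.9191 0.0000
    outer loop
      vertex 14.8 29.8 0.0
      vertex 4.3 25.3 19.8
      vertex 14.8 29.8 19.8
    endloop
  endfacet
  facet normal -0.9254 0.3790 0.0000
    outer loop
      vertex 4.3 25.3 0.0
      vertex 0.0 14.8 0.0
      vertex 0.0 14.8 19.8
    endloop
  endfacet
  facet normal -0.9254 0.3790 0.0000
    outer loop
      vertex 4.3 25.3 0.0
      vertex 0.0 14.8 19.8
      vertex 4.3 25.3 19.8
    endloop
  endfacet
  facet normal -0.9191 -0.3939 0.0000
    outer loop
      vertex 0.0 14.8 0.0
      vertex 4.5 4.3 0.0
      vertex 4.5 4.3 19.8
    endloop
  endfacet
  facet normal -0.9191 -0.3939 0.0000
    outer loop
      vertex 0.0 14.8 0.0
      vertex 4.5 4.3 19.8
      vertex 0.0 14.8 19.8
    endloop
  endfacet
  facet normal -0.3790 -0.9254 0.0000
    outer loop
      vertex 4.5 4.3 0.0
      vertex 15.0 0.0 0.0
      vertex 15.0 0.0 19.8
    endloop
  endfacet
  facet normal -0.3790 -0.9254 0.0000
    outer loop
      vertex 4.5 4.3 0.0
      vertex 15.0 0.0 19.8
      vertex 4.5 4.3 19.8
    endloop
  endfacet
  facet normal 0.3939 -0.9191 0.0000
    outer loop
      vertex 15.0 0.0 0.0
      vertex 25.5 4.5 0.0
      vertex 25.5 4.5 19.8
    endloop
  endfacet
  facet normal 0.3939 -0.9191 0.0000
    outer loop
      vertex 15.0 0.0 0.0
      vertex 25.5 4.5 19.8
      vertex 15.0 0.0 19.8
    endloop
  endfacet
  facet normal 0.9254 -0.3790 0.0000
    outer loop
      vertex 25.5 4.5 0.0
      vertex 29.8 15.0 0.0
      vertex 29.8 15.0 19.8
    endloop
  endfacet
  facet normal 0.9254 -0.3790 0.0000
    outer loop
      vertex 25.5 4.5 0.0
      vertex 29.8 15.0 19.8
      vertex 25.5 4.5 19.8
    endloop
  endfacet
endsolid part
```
; perimeter-only toolpath
G21 ; units = mm
G90 ; absolute positioning
G28 ; home
; layer 1
G0 Z2.8
G0 X29.8 Y15.0
G1 X25.3 Y25.5
G1 X14.8 Y29.8
G1 X4.3 Y25.3
G1 X0.0 Y14.8
G1 X4.5 Y4.3
G1 X15.0 Y0.0
G1 X25.5 Y4.5
G1 X29.8 Y15.0
; layer 2
G0 Z5.7
G0 X29.8 Y15.0
G1 X25.3 Y25.5
G1 X14.8 Y29.8
G1 X4.3 Y25.3
G1 X0.0 Y14.8
G1 X4.5 Y4.3
G1 X15.0 Y0.0
G1 X25.5 Y4.5
G1 X29.8 Y15.0
; layer 3
G0 Z8.5
G0 X29.8 Y15.0
G1 X25.3 Y25.5
G1 X14.8 Y29.8
G1 X4.3 Y25.3
G1 X0.0 Y14.8
G1 X4.5 Y4.3
G1 X15.0 Y0.0
G1 X25.5 Y4.5
G1 X29.8 Y15.0
; layer 4
G0 Z11.3
G0 X29.8 Y15.0
G1 X25.3 Y25.5
G1 X14.8 Y29.8
G1 X4.3 Y25.3
G1 X0.0 Y14.8
G1 X4.5 Y4.3
G1 X15.0 Y0.0
G1 X25.5 Y4.5
G1 X29.8 Y15.0
; layer 5
G0 Z14.1
G0 X29.8 Y15.0
G1 X25.3 Y25.5
G1 X14.8 Y29.8
G1 X4.3 Y25.3
G1 X0.0 Y14.8
G1 X4.5 Y4.3
G1 X15.0 Y0.0
G1 X25.5 Y4.5
G1 X29.8 Y15.0
; layer 6
G0 Z17.0
G0 X29.8 Y15.0
G1 X25.3 Y25.5
G1 X14.8 Y29.8
G1 X4.3 Y25.3
G1 X0.0 Y14.8
G1 X4.5 Y4.3
G1 X15.0 Y0.0
G1 X25.5 Y4.5
G1 X29.8 Y15.0
; layer 7
G0 Z19.8
G0 X29.8 Y15.0
G1 X25.3 Y25.5
G1 X14.8 Y29.8
G1 X4.3 Y25.3
G1 X0.0 Y14.8
G1 X4.5 Y4.3
G1 X15.0 Y0.0
G1 X25.5 Y4.5
G1 X29.8 Y15.0
M2 ; end

The solid is a regular 8-sided prism (a cylinder approximated with 8 flat sides), circumscribed radius ≈ 14.9 mm, height ≈ 19.8 mm. Slicing at Δz = 2.8 mm — 7 equal slices spanning the solid's height, so layer i sits at z = i·h/7 — gives 7 non-empty perimeters. Each is a 8-segment closed polygon; G0 lifts to the layer z and rapids to the start vertex, then G1 traces the edges.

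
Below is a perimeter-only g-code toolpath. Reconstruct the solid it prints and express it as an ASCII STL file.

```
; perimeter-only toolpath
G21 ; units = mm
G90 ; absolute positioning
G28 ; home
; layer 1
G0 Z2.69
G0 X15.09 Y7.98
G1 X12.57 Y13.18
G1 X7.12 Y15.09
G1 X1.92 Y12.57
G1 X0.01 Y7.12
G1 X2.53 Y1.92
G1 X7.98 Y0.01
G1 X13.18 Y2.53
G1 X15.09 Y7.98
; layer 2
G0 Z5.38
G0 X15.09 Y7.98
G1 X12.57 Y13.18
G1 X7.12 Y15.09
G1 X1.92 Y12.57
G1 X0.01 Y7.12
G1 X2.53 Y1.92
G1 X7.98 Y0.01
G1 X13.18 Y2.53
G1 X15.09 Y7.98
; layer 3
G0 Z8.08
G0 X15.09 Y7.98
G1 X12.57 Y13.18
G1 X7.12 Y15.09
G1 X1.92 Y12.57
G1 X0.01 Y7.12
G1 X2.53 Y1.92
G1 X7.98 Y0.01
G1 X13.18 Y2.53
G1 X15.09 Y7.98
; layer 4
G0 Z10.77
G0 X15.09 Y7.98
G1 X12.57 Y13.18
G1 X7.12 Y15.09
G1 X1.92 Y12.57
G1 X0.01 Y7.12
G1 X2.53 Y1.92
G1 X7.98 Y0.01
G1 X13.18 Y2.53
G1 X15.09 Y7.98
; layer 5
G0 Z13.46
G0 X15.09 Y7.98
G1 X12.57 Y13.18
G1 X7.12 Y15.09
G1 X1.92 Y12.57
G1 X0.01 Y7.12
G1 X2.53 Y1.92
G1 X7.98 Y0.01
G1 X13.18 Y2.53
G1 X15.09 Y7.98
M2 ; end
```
solid part
  facet normal 0.0000 0.0000 -1.0000
    outer loop
      vertex 7.12 15.09 0.00
      vertex 12.57 13.18 0.00
      vertex 15.09 7.98 0.00
    endloop
  endfacet
  facet normal 0.0000 0.0000 -1.0000
    outer loop
      vertex 1.92 12.57 0.00
      vertex 7.12 15.09 0.00
      vertex 15.09 7.98 0.00
    endloop
  endfacet
  facet normal 0.0000 0.0000 -1.0000
    outer loop
      vertex 0.01 7.12 0.00
      vertex 1.92 12.57 0.00
      vertex 15.09 7.98 0.00
    endloop
  endfacet
  facet normal 0.0000 0.0000 -1.0000
    outer loop
      vertex 2.53 1.92 0.00
      vertex 0.01 7.12 0.00
      vertex 15.09 7.98 0.00
    endloop
  endfacet
  facet normal 0.0000 0.0000 -1.0000
    outer loop
      vertex 7.98 0.01 0.00
      vertex 2.53 1.92 0.00
      vertex 15.09 7.98 0.00
    endloop
  endfacet
  facet normal 0.0000 0.0000 -1.0000
    outer loop
      vertex 13.18 2.53 0.00
      vertex 7.98 0.01 0.00
      vertex 15.09 7.98 0.00
    endloop
  endfacet
  facet normal 0.0000 0.0000 1.0000
    outer loop
      vertex 15.09 7.98 13.46
      vertex 12.57 13.18 13.46
      vertex 7.12 15.09 13.46
    endloop
  endfacet
  facet normal 0.0000 0.0000 1.0000
    outer loop
      vertex 15.09 7.98 13.46
      vertex 7.12 15.09 13.46
      vertex 1.92 12.57 13.46
    endloop
  endfacet
  facet normal 0.0000 0.0000 1.0000
    outer loop
      vertex 15.09 7.98 13.46
      vertex 1.92 12.57 13.46
      vertex 0.01 7.12 13.46
    endloop
  endfacet
  facet normal 0.0000 0.0000 1.0000
    outer loop
      vertex 15.09 7.98 13.46
      vertex 0.01 7.12 13.46
      vertex 2.53 1.92 13.46
    endloop
  endfacet
  facet normal 0.0000 0.0000 1.0000
    outer loop
      vertex 15.09 7.98 13.46
      vertex 2.53 1.92 13.46
      vertex 7.98 0.01 13.46
    endloop
  endfacet
  facet normal 0.0000 0.0000 1.0000
    outer loop
      vertex 15.09 7.98 13.46
      vertex 7.98 0.01 13.46
      vertex 13.18 2.53 13.46
    endloop
  endfacet
  facet normal 0.8999 0.4361 0.0000
    outer loop
      vertex 15.09 7.98 0.00
      vertex 12.57 13.18 0.00
      vertex 12.57 13.18 13.46
    endloop
  endfacet
  facet normal 0.8999 0.4361 0.0000
    outer loop
      vertex 15.09 7.98 0.00
      vertex 12.57 13.18 13.46
      vertex 15.09 7.98 13.46
    endloop
  endfacet
  facet normal 0.3307 0.9437 0.0000
    outer loop
      vertex 12.57 13.18 0.00
      vertex 7.12 15.09 0.00
      vertex 7.12 15.09 13.46
    endloop
  endfacet
  facet normal 0.3307 0.9437 0.0000
    outer loop
      vertex 12.57 13.18 0.00
      vertex 7.12 15.09 13.46
      vertex 12.57 13.18 13.46
    endloop
  endfacet
  facet normal -0.4361 0.8999 0.0000
    outer loop
      vertex 7.12 15.09 0.00
      vertex 1.92 12.57 0.00
      vertex 1.92 12.57 13.46
    endloop
  endfacet
  facet normal -0.4361 0.8999 0.0000
    outer loop
      vertex 7.12 15.09 0.00
      vertex 1.92 12.57 13.46
      vertex 7.12 15.09 13.46
    endloop
  endfacet
  facet normal -0.9437 0.3307 0.0000
    outer loop
      vertex 1.92 12.57 0.00
      vertex 0.01 7.12 0.00
      vertex 0.01 7.12 13.46
    endloop
  endfacet
  facet normal -0.9437 0.3307 0.0000
    outer loop
      vertex 1.92 12.57 0.00
      vertex 0.01 7.12 13.46
      vertex 1.92 12.57 13.46
    endloop
  endfacet
  facet normal -0.8999 -0.4361 0.0000
    outer loop
      vertex 0.01 7.12 0.00
      vertex 2.53 1.92 0.00
      vertex 2.53 1.92 13.46
    endloop
  endfacet
  facet normal -0.8999 -0.4361 0.0000
    outer loop
      vertex 0.01 7.12 0.00
      vertex 2.53 1.92 13.46
      vertex 0.01 7.12 13.46
    endloop
  endfacet
  facet normal -0.3307 -0.9437 0.0000
    outer loop
      vertex 2.53 1.92 0.00
      vertex 7.98 0.01 0.00
      vertex 7.98 0.01 13.46
    endloop
  endfacet
  facet normal -0.3307 -0.9437 0.0000
    outer loop
      vertex 2.53 1.92 0.00
      vertex 7.98 0.01 13.46
      vertex 2.53 1.92 13.46
    endloop
  endfacet
  facet normal 0.4361 -0.8999 0.0000
    outer loop
      vertex 7.98 0.01 0.00
      vertex 13.18 2.53 0.00
      vertex 13.18 2.53 13.46
    endloop
  endfacet
  facet normal 0.4361 -0.8999 0.0000
    outer loop
      vertex 7.98 0.01 0.00
      vertex 13.18 2.53 13.46
      vertex 7.98 0.01 13.46
    endloop
  endfacet
  facet normal 0.9437 -0.3307 0.0000
    outer loop
      vertex 13.18 2.53 0.00
      vertex 15.09 7.98 0.00
      vertex 15.09 7.98 13.46
    endloop
  endfacet
  facet normal 0.9437 -0.3307 0.0000
    outer loop
      vertex 13.18 2.53 0.00
      vertex 15.09 7.98 13.46
      vertex 13.18 2.53 13.46
    endloop
  endfacet
endsolid part

The G0 Z moves step by Δz≈2.69 mm. Every layer's G1 loop is the same polygon, so the solid is a straight extrusion of it from z=0 to z≈13.5. Closing with flat bottom and top caps and triangulating gives 28 facets — a regular 8-sided prism (a cylinder approximated with 8 flat sides), circumscribed radius ≈ 7.55 mm, height ≈ 13.5 mm.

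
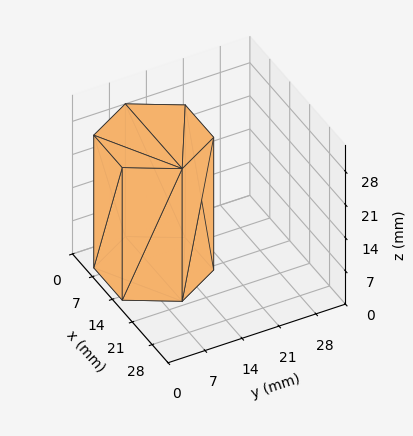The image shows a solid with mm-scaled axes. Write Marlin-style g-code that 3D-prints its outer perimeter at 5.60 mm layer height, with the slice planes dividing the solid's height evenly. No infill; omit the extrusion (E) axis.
Reading the render: the shape is a regular 6-sided prism (a cylinder approximated with 6 flat sides), circumscribed radius ≈ 10 mm, height ≈ 28 mm (dimensions read to the nearest mm from the axis ticks). For the g-code, the solid's height is divided into equal slices at the stated Δz and each level perimeter traced with G1 moves after a G0 lift.

; perimeter-only toolpath
G21 ; units = mm
G90 ; absolute positioning
G28 ; home
; layer 1
G0 Z5.60
G0 X20.00 Y10.00
G1 X15.00 Y18.66
G1 X5.00 Y18.66
G1 X0.00 Y10.00
G1 X5.00 Y1.34
G1 X15.00 Y1.34
G1 X20.00 Y10.00
; layer 2
G0 Z11.20
G0 X20.00 Y10.00
G1 X15.00 Y18.66
G1 X5.00 Y18.66
G1 X0.00 Y10.00
G1 X5.00 Y1.34
G1 X15.00 Y1.34
G1 X20.00 Y10.00
; layer 3
G0 Z16.80
G0 X20.00 Y10.00
G1 X15.00 Y18.66
G1 X5.00 Y18.66
G1 X0.00 Y10.00
G1 X5.00 Y1.34
G1 X15.00 Y1.34
G1 X20.00 Y10.00
; layer 4
G0 Z22.40
G0 X20.00 Y10.00
G1 X15.00 Y18.66
G1 X5.00 Y18.66
G1 X0.00 Y10.00
G1 X5.00 Y1.34
G1 X15.00 Y1.34
G1 X20.00 Y10.00
; layer 5
G0 Z28.00
G0 X20.00 Y10.00
G1 X15.00 Y18.66
G1 X5.00 Y18.66
G1 X0.00 Y10.00
G1 X5.00 Y1.34
G1 X15.00 Y1.34
G1 X20.00 Y10.00
M2 ; end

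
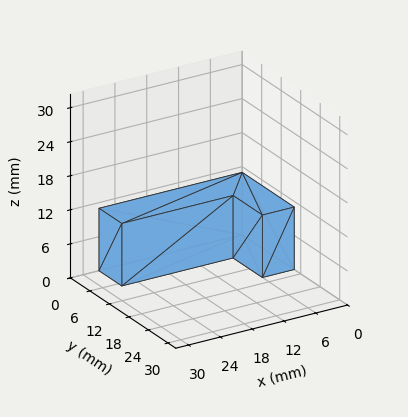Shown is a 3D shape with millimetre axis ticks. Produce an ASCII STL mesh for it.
Reading the render: the shape is an L-shaped prism: outer 27 × 16 mm, arm thicknesses ≈ 7 mm (horizontal) and 6 mm (vertical), extruded 11 mm in z (dimensions read to the nearest mm from the axis ticks). For the STL, each face is triangulated and given an outward normal.

solid part
  facet normal 0.0000 0.0000 -1.0000
    outer loop
      vertex 27.000 7.000 0.000
      vertex 27.000 0.000 0.000
      vertex 0.000 0.000 0.000
    endloop
  endfacet
  facet normal 0.0000 0.0000 -1.0000
    outer loop
      vertex 6.000 7.000 0.000
      vertex 27.000 7.000 0.000
      vertex 0.000 0.000 0.000
    endloop
  endfacet
  facet normal 0.0000 0.0000 -1.0000
    outer loop
      vertex 6.000 16.000 0.000
      vertex 6.000 7.000 0.000
      vertex 0.000 0.000 0.000
    endloop
  endfacet
  facet normal 0.0000 0.0000 -1.0000
    outer loop
      vertex 0.000 16.000 0.000
      vertex 6.000 16.000 0.000
      vertex 0.000 0.000 0.000
    endloop
  endfacet
  facet normal 0.0000 0.0000 1.0000
    outer loop
      vertex 0.000 0.000 11.000
      vertex 27.000 0.000 11.000
      vertex 27.000 7.000 11.000
    endloop
  endfacet
  facet normal 0.0000 0.0000 1.0000
    outer loop
      vertex 0.000 0.000 11.000
      vertex 27.000 7.000 11.000
      vertex 6.000 7.000 11.000
    endloop
  endfacet
  facet normal 0.0000 0.0000 1.0000
    outer loop
      vertex 0.000 0.000 11.000
      vertex 6.000 7.000 11.000
      vertex 6.000 16.000 11.000
    endloop
  endfacet
  facet normal 0.0000 0.0000 1.0000
    outer loop
      vertex 0.000 0.000 11.000
      vertex 6.000 16.000 11.000
      vertex 0.000 16.000 11.000
    endloop
  endfacet
  facet normal 0.0000 -1.0000 0.0000
    outer loop
      vertex 0.000 0.000 0.000
      vertex 27.000 0.000 0.000
      vertex 27.000 0.000 11.000
    endloop
  endfacet
  facet normal 0.0000 -1.0000 0.0000
    outer loop
      vertex 0.000 0.000 0.000
      vertex 27.000 0.000 11.000
      vertex 0.000 0.000 11.000
    endloop
  endfacet
  facet normal 1.0000 0.0000 0.0000
    outer loop
      vertex 27.000 0.000 0.000
      vertex 27.000 7.000 0.000
      vertex 27.000 7.000 11.000
    endloop
  endfacet
  facet normal 1.0000 0.0000 0.0000
    outer loop
      vertex 27.000 0.000 0.000
      vertex 27.000 7.000 11.000
      vertex 27.000 0.000 11.000
    endloop
  endfacet
  facet normal 0.0000 1.0000 0.0000
    outer loop
      vertex 27.000 7.000 0.000
      vertex 6.000 7.000 0.000
      vertex 6.000 7.000 11.000
    endloop
  endfacet
  facet normal 0.0000 1.0000 0.0000
    outer loop
      vertex 27.000 7.000 0.000
      vertex 6.000 7.000 11.000
      vertex 27.000 7.000 11.000
    endloop
  endfacet
  facet normal 1.0000 0.0000 0.0000
    outer loop
      vertex 6.000 7.000 0.000
      vertex 6.000 16.000 0.000
      vertex 6.000 16.000 11.000
    endloop
  endfacet
  facet normal 1.0000 0.0000 0.0000
    outer loop
      vertex 6.000 7.000 0.000
      vertex 6.000 16.000 11.000
      vertex 6.000 7.000 11.000
    endloop
  endfacet
  facet normal 0.0000 1.0000 0.0000
    outer loop
      vertex 6.000 16.000 0.000
      vertex 0.000 16.000 0.000
      vertex 0.000 16.000 11.000
    endloop
  endfacet
  facet normal 0.0000 1.0000 0.0000
    outer loop
      vertex 6.000 16.000 0.000
      vertex 0.000 16.000 11.000
      vertex 6.000 16.000 11.000
    endloop
  endfacet
  facet normal -1.0000 0.0000 0.0000
    outer loop
      vertex 0.000 16.000 0.000
      vertex 0.000 0.000 0.000
      vertex 0.000 0.000 11.000
    endloop
  endfacet
  facet normal -1.0000 0.0000 0.0000
    outer loop
      vertex 0.000 16.000 0.000
      vertex 0.000 0.000 11.000
      vertex 0.000 16.000 11.000
    endloop
  endfacet
endsolid part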